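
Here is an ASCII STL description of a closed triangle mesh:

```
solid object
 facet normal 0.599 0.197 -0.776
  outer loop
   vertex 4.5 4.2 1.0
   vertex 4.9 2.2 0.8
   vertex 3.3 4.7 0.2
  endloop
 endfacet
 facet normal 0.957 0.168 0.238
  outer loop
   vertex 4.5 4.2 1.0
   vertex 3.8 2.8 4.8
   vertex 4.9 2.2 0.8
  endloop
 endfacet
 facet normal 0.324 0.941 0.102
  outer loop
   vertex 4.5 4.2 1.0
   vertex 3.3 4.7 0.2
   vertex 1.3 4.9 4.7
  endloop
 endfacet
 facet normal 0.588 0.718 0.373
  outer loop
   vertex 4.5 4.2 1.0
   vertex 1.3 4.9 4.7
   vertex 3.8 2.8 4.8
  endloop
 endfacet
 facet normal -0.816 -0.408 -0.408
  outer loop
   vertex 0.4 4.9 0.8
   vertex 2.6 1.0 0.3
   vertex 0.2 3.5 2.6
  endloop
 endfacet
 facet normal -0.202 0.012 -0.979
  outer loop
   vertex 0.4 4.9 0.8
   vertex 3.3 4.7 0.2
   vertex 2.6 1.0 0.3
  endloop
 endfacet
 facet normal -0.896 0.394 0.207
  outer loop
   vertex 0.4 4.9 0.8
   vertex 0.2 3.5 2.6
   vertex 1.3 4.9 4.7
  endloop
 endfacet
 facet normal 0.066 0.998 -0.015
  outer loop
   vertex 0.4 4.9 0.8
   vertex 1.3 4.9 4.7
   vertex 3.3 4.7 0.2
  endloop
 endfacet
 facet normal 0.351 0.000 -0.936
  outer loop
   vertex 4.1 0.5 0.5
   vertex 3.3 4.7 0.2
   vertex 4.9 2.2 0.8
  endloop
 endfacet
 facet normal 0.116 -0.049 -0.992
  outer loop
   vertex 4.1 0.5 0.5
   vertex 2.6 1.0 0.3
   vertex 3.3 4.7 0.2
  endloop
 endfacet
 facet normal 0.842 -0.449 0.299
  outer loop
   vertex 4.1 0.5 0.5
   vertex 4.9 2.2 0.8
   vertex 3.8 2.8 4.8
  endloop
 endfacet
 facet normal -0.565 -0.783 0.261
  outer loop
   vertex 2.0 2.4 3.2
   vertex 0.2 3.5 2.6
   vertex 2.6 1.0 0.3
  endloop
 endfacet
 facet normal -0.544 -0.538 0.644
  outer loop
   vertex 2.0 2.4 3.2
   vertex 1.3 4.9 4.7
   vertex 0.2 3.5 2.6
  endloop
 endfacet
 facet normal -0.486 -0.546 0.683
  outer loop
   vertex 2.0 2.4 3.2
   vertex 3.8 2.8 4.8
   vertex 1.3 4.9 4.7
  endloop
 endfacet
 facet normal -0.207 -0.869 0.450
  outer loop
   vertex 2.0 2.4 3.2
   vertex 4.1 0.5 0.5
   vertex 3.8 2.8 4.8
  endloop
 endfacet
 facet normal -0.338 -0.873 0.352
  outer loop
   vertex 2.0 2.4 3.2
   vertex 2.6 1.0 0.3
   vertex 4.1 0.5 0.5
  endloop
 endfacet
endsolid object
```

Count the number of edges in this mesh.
24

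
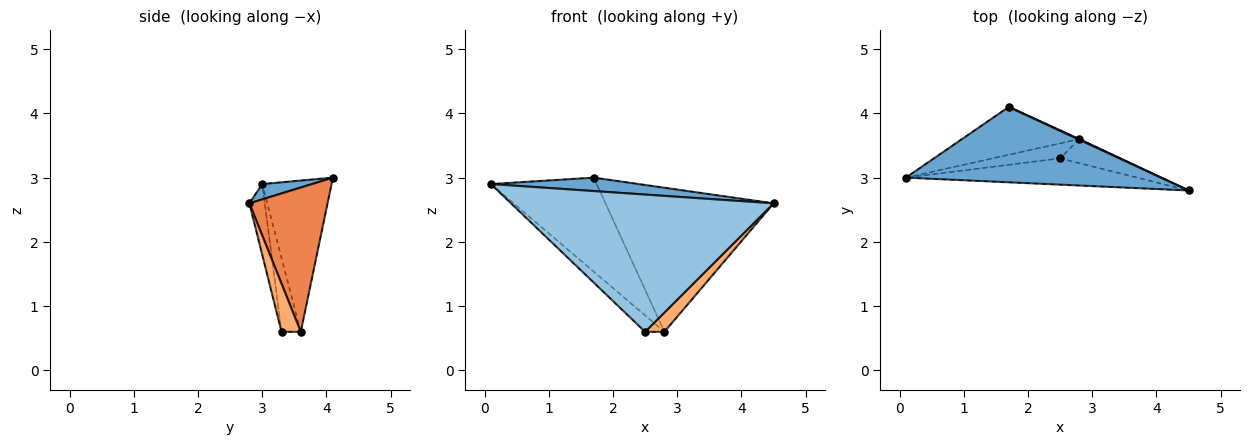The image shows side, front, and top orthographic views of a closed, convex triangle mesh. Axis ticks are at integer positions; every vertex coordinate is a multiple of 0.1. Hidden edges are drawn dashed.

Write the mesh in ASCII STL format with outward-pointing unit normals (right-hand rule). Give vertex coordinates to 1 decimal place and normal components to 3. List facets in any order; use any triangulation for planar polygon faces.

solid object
 facet normal 0.059 -0.175 0.983
  outer loop
   vertex 1.7 4.1 3.0
   vertex 0.1 3.0 2.9
   vertex 4.5 2.8 2.6
  endloop
 endfacet
 facet normal -0.057 -0.981 -0.188
  outer loop
   vertex 2.5 3.3 0.6
   vertex 4.5 2.8 2.6
   vertex 0.1 3.0 2.9
  endloop
 endfacet
 facet normal -0.505 0.769 -0.392
  outer loop
   vertex 2.8 3.6 0.6
   vertex 0.1 3.0 2.9
   vertex 1.7 4.1 3.0
  endloop
 endfacet
 facet normal -0.594 0.594 -0.542
  outer loop
   vertex 2.8 3.6 0.6
   vertex 2.5 3.3 0.6
   vertex 0.1 3.0 2.9
  endloop
 endfacet
 facet normal 0.422 0.907 0.004
  outer loop
   vertex 2.8 3.6 0.6
   vertex 1.7 4.1 3.0
   vertex 4.5 2.8 2.6
  endloop
 endfacet
 facet normal 0.530 -0.530 -0.662
  outer loop
   vertex 2.8 3.6 0.6
   vertex 4.5 2.8 2.6
   vertex 2.5 3.3 0.6
  endloop
 endfacet
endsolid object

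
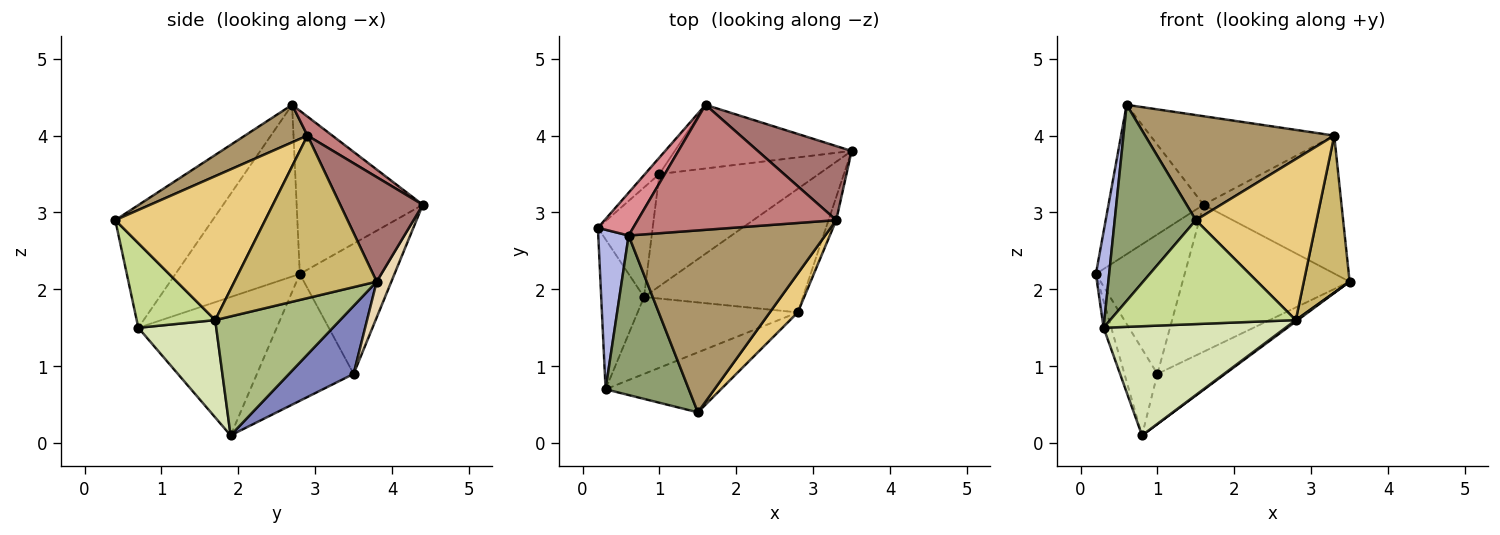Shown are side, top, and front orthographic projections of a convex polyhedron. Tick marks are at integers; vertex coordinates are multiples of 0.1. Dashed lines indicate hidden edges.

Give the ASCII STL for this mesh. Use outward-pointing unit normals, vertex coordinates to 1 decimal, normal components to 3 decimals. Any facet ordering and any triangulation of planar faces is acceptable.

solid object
 facet normal -0.876 0.299 -0.378
  outer loop
   vertex 1.0 3.5 0.9
   vertex 0.8 1.9 0.1
   vertex 0.2 2.8 2.2
  endloop
 endfacet
 facet normal 0.363 0.380 -0.851
  outer loop
   vertex 1.0 3.5 0.9
   vertex 3.5 3.8 2.1
   vertex 0.8 1.9 0.1
  endloop
 endfacet
 facet normal -0.954 0.053 -0.295
  outer loop
   vertex 0.3 0.7 1.5
   vertex 0.2 2.8 2.2
   vertex 0.8 1.9 0.1
  endloop
 endfacet
 facet normal -0.979 -0.104 0.173
  outer loop
   vertex 0.3 0.7 1.5
   vertex 0.6 2.7 4.4
   vertex 0.2 2.8 2.2
  endloop
 endfacet
 facet normal -0.681 -0.568 0.462
  outer loop
   vertex 0.3 0.7 1.5
   vertex 1.5 0.4 2.9
   vertex 0.6 2.7 4.4
  endloop
 endfacet
 facet normal 0.599 -0.009 -0.800
  outer loop
   vertex 2.8 1.7 1.6
   vertex 0.8 1.9 0.1
   vertex 3.5 3.8 2.1
  endloop
 endfacet
 facet normal 0.344 -0.813 -0.469
  outer loop
   vertex 2.8 1.7 1.6
   vertex 1.5 0.4 2.9
   vertex 0.3 0.7 1.5
  endloop
 endfacet
 facet normal 0.330 -0.772 -0.543
  outer loop
   vertex 2.8 1.7 1.6
   vertex 0.3 0.7 1.5
   vertex 0.8 1.9 0.1
  endloop
 endfacet
 facet normal 0.163 -0.493 0.854
  outer loop
   vertex 3.3 2.9 4.0
   vertex 0.6 2.7 4.4
   vertex 1.5 0.4 2.9
  endloop
 endfacet
 facet normal 0.951 -0.306 -0.045
  outer loop
   vertex 3.3 2.9 4.0
   vertex 2.8 1.7 1.6
   vertex 3.5 3.8 2.1
  endloop
 endfacet
 facet normal 0.770 -0.620 0.150
  outer loop
   vertex 3.3 2.9 4.0
   vertex 1.5 0.4 2.9
   vertex 2.8 1.7 1.6
  endloop
 endfacet
 facet normal 0.080 0.915 -0.396
  outer loop
   vertex 1.6 4.4 3.1
   vertex 3.5 3.8 2.1
   vertex 1.0 3.5 0.9
  endloop
 endfacet
 facet normal 0.466 0.779 0.418
  outer loop
   vertex 1.6 4.4 3.1
   vertex 3.3 2.9 4.0
   vertex 3.5 3.8 2.1
  endloop
 endfacet
 facet normal 0.078 0.576 0.814
  outer loop
   vertex 1.6 4.4 3.1
   vertex 0.6 2.7 4.4
   vertex 3.3 2.9 4.0
  endloop
 endfacet
 facet normal -0.787 0.593 0.170
  outer loop
   vertex 1.6 4.4 3.1
   vertex 0.2 2.8 2.2
   vertex 0.6 2.7 4.4
  endloop
 endfacet
 facet normal -0.727 0.682 -0.081
  outer loop
   vertex 1.6 4.4 3.1
   vertex 1.0 3.5 0.9
   vertex 0.2 2.8 2.2
  endloop
 endfacet
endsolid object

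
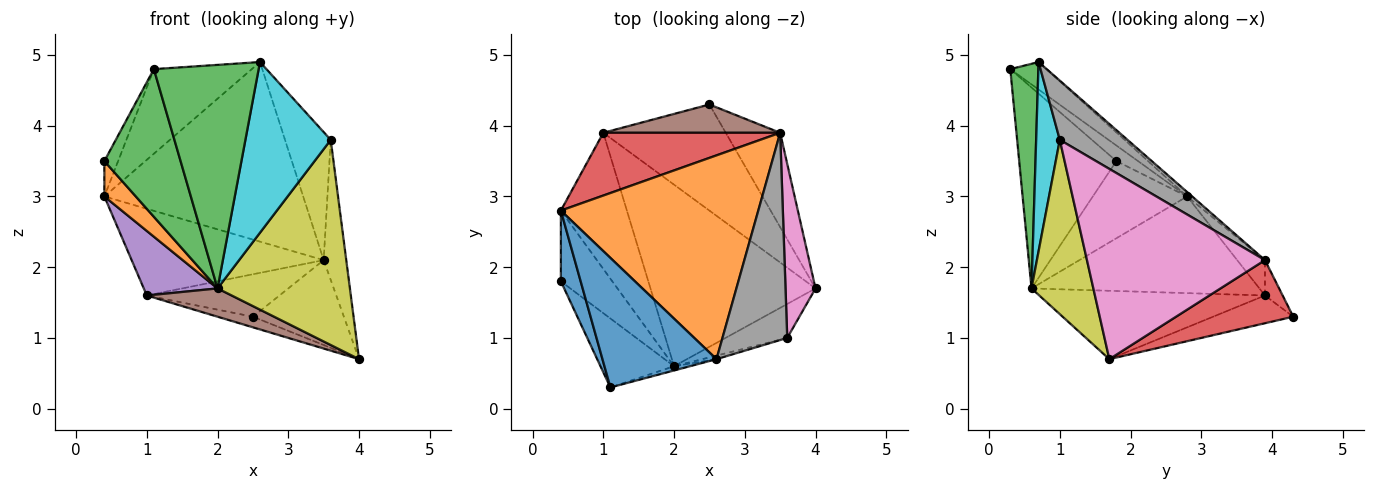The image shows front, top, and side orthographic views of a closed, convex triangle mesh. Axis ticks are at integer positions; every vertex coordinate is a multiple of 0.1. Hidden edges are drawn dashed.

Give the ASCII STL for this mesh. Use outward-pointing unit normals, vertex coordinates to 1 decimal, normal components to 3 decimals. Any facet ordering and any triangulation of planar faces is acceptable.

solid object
 facet normal -0.198 0.536 0.821
  outer loop
   vertex 2.6 0.7 4.9
   vertex 0.4 2.8 3.0
   vertex 1.1 0.3 4.8
  endloop
 endfacet
 facet normal -0.017 0.661 0.750
  outer loop
   vertex 3.5 3.9 2.1
   vertex 0.4 2.8 3.0
   vertex 2.6 0.7 4.9
  endloop
 endfacet
 facet normal 0.259 -0.966 -0.018
  outer loop
   vertex 2.0 0.6 1.7
   vertex 2.6 0.7 4.9
   vertex 1.1 0.3 4.8
  endloop
 endfacet
 facet normal -0.116 0.805 0.582
  outer loop
   vertex 1.0 3.9 1.6
   vertex 0.4 2.8 3.0
   vertex 3.5 3.9 2.1
  endloop
 endfacet
 facet normal -0.798 -0.258 -0.545
  outer loop
   vertex 1.0 3.9 1.6
   vertex 2.0 0.6 1.7
   vertex 0.4 2.8 3.0
  endloop
 endfacet
 facet normal -0.379 -0.143 -0.914
  outer loop
   vertex 1.0 3.9 1.6
   vertex 4.0 1.7 0.7
   vertex 2.0 0.6 1.7
  endloop
 endfacet
 facet normal 0.980 0.124 0.155
  outer loop
   vertex 3.6 1.0 3.8
   vertex 4.0 1.7 0.7
   vertex 3.5 3.9 2.1
  endloop
 endfacet
 facet normal 0.614 0.415 0.671
  outer loop
   vertex 3.6 1.0 3.8
   vertex 3.5 3.9 2.1
   vertex 2.6 0.7 4.9
  endloop
 endfacet
 facet normal 0.419 -0.896 -0.148
  outer loop
   vertex 3.6 1.0 3.8
   vertex 2.0 0.6 1.7
   vertex 4.0 1.7 0.7
  endloop
 endfacet
 facet normal 0.267 -0.963 -0.020
  outer loop
   vertex 3.6 1.0 3.8
   vertex 2.6 0.7 4.9
   vertex 2.0 0.6 1.7
  endloop
 endfacet
 facet normal -0.575 0.366 0.732
  outer loop
   vertex 0.4 1.8 3.5
   vertex 1.1 0.3 4.8
   vertex 0.4 2.8 3.0
  endloop
 endfacet
 facet normal -0.802 -0.267 -0.535
  outer loop
   vertex 0.4 1.8 3.5
   vertex 0.4 2.8 3.0
   vertex 2.0 0.6 1.7
  endloop
 endfacet
 facet normal -0.756 -0.593 -0.277
  outer loop
   vertex 0.4 1.8 3.5
   vertex 2.0 0.6 1.7
   vertex 1.1 0.3 4.8
  endloop
 endfacet
 facet normal 0.653 0.507 -0.563
  outer loop
   vertex 2.5 4.3 1.3
   vertex 3.5 3.9 2.1
   vertex 4.0 1.7 0.7
  endloop
 endfacet
 facet normal -0.220 0.097 -0.971
  outer loop
   vertex 2.5 4.3 1.3
   vertex 4.0 1.7 0.7
   vertex 1.0 3.9 1.6
  endloop
 endfacet
 facet normal -0.110 0.827 0.551
  outer loop
   vertex 2.5 4.3 1.3
   vertex 1.0 3.9 1.6
   vertex 3.5 3.9 2.1
  endloop
 endfacet
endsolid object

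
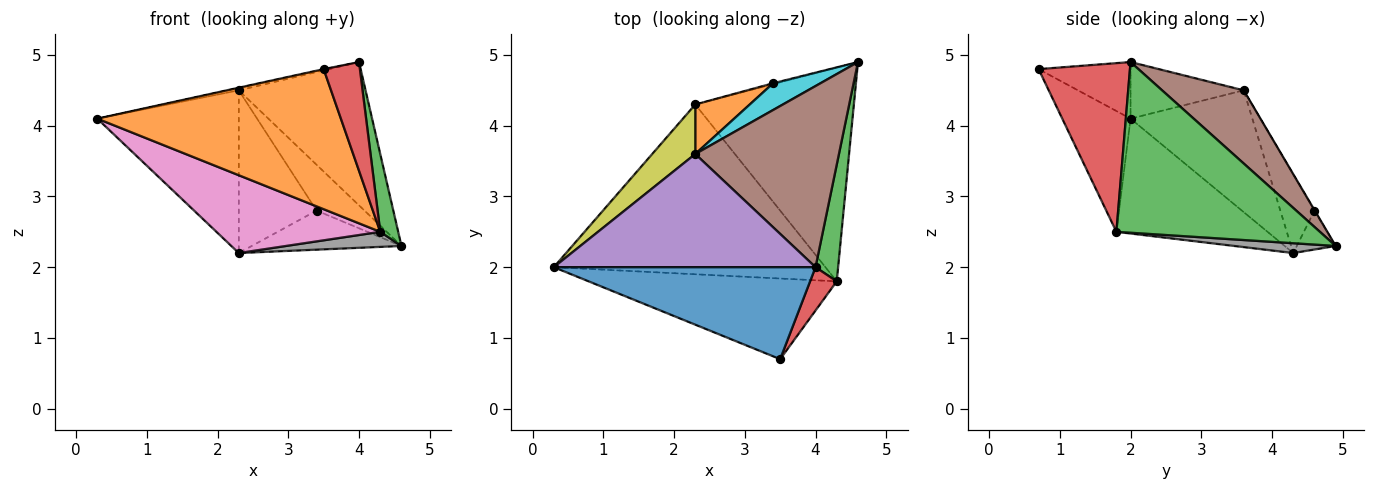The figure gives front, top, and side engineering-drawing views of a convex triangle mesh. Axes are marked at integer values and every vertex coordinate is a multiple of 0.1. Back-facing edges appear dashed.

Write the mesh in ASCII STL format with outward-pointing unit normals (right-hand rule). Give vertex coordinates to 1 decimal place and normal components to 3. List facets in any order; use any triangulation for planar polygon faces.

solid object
 facet normal -0.211 0.006 0.977
  outer loop
   vertex 4.0 2.0 4.9
   vertex 0.3 2.0 4.1
   vertex 3.5 0.7 4.8
  endloop
 endfacet
 facet normal -0.236 -0.842 -0.485
  outer loop
   vertex 4.3 1.8 2.5
   vertex 3.5 0.7 4.8
   vertex 0.3 2.0 4.1
  endloop
 endfacet
 facet normal 0.988 -0.087 0.131
  outer loop
   vertex 4.3 1.8 2.5
   vertex 4.6 4.9 2.3
   vertex 4.0 2.0 4.9
  endloop
 endfacet
 facet normal 0.920 -0.365 0.145
  outer loop
   vertex 4.3 1.8 2.5
   vertex 4.0 2.0 4.9
   vertex 3.5 0.7 4.8
  endloop
 endfacet
 facet normal -0.211 0.020 0.977
  outer loop
   vertex 2.3 3.6 4.5
   vertex 0.3 2.0 4.1
   vertex 4.0 2.0 4.9
  endloop
 endfacet
 facet normal 0.371 0.576 0.728
  outer loop
   vertex 2.3 3.6 4.5
   vertex 4.0 2.0 4.9
   vertex 4.6 4.9 2.3
  endloop
 endfacet
 facet normal -0.359 -0.389 -0.849
  outer loop
   vertex 2.3 4.3 2.2
   vertex 4.3 1.8 2.5
   vertex 0.3 2.0 4.1
  endloop
 endfacet
 facet normal 0.062 -0.070 -0.996
  outer loop
   vertex 2.3 4.3 2.2
   vertex 4.6 4.9 2.3
   vertex 4.3 1.8 2.5
  endloop
 endfacet
 facet normal -0.636 0.738 0.225
  outer loop
   vertex 2.3 4.3 2.2
   vertex 0.3 2.0 4.1
   vertex 2.3 3.6 4.5
  endloop
 endfacet
 facet normal -0.006 0.864 0.504
  outer loop
   vertex 3.4 4.6 2.8
   vertex 2.3 3.6 4.5
   vertex 4.6 4.9 2.3
  endloop
 endfacet
 facet normal -0.251 0.968 -0.023
  outer loop
   vertex 3.4 4.6 2.8
   vertex 4.6 4.9 2.3
   vertex 2.3 4.3 2.2
  endloop
 endfacet
 facet normal -0.387 0.882 0.268
  outer loop
   vertex 3.4 4.6 2.8
   vertex 2.3 4.3 2.2
   vertex 2.3 3.6 4.5
  endloop
 endfacet
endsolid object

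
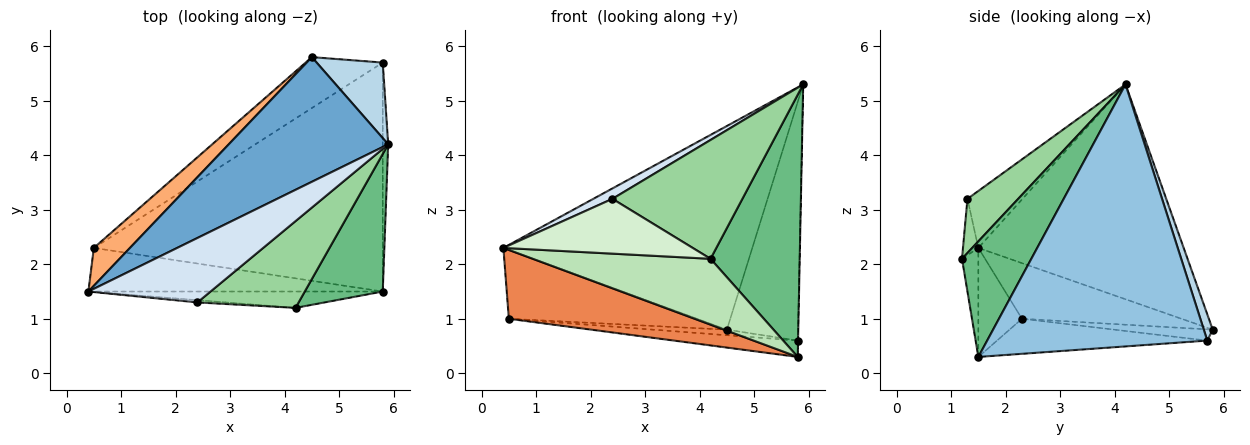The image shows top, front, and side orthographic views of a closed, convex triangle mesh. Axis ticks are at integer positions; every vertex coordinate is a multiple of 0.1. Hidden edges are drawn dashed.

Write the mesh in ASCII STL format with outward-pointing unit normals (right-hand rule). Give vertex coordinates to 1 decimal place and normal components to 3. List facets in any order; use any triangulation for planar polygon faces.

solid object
 facet normal -0.575 0.698 0.427
  outer loop
   vertex 4.5 5.8 0.8
   vertex 0.4 1.5 2.3
   vertex 5.9 4.2 5.3
  endloop
 endfacet
 facet normal 1.000 0.001 -0.021
  outer loop
   vertex 5.8 5.7 0.6
   vertex 5.9 4.2 5.3
   vertex 5.8 1.5 0.3
  endloop
 endfacet
 facet normal 0.119 0.947 0.300
  outer loop
   vertex 5.8 5.7 0.6
   vertex 4.5 5.8 0.8
   vertex 5.9 4.2 5.3
  endloop
 endfacet
 facet normal -0.418 -0.145 0.897
  outer loop
   vertex 2.4 1.3 3.2
   vertex 5.9 4.2 5.3
   vertex 0.4 1.5 2.3
  endloop
 endfacet
 facet normal -0.194 -0.829 -0.525
  outer loop
   vertex 0.5 2.3 1.0
   vertex 5.8 1.5 0.3
   vertex 0.4 1.5 2.3
  endloop
 endfacet
 facet normal -0.596 0.703 0.387
  outer loop
   vertex 0.5 2.3 1.0
   vertex 0.4 1.5 2.3
   vertex 4.5 5.8 0.8
  endloop
 endfacet
 facet normal -0.120 0.071 -0.990
  outer loop
   vertex 0.5 2.3 1.0
   vertex 5.8 5.7 0.6
   vertex 5.8 1.5 0.3
  endloop
 endfacet
 facet normal -0.143 0.107 -0.984
  outer loop
   vertex 0.5 2.3 1.0
   vertex 4.5 5.8 0.8
   vertex 5.8 5.7 0.6
  endloop
 endfacet
 facet normal 0.567 -0.729 0.383
  outer loop
   vertex 4.2 1.2 2.1
   vertex 5.8 1.5 0.3
   vertex 5.9 4.2 5.3
  endloop
 endfacet
 facet normal 0.301 -0.770 0.562
  outer loop
   vertex 4.2 1.2 2.1
   vertex 5.9 4.2 5.3
   vertex 2.4 1.3 3.2
  endloop
 endfacet
 facet normal -0.089 -0.967 -0.240
  outer loop
   vertex 4.2 1.2 2.1
   vertex 0.4 1.5 2.3
   vertex 5.8 1.5 0.3
  endloop
 endfacet
 facet normal -0.081 -0.996 -0.042
  outer loop
   vertex 4.2 1.2 2.1
   vertex 2.4 1.3 3.2
   vertex 0.4 1.5 2.3
  endloop
 endfacet
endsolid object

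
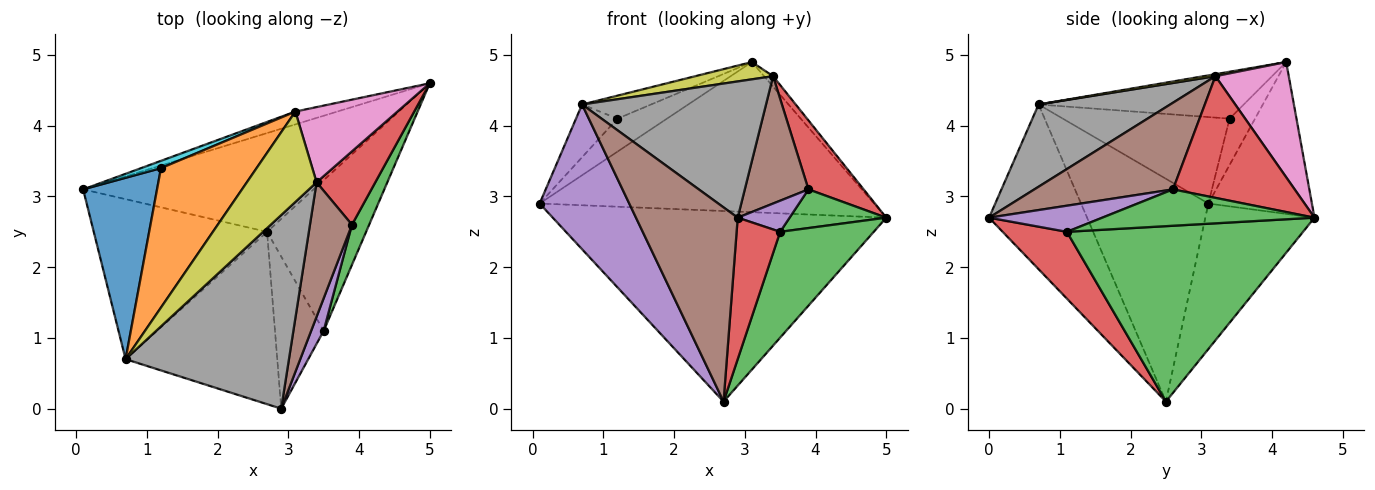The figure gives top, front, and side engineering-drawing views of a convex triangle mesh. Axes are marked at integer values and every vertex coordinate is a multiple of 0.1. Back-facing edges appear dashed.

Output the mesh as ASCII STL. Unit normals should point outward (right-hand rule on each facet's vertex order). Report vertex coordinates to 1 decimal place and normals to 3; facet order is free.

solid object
 facet normal -0.279 0.853 -0.442
  outer loop
   vertex 2.7 2.5 0.1
   vertex 0.1 3.1 2.9
   vertex 5.0 4.6 2.7
  endloop
 endfacet
 facet normal -0.295 0.952 -0.081
  outer loop
   vertex 3.1 4.2 4.9
   vertex 5.0 4.6 2.7
   vertex 0.1 3.1 2.9
  endloop
 endfacet
 facet normal 0.823 -0.326 -0.465
  outer loop
   vertex 3.5 1.1 2.5
   vertex 2.7 2.5 0.1
   vertex 5.0 4.6 2.7
  endloop
 endfacet
 facet normal 0.709 -0.480 -0.517
  outer loop
   vertex 3.5 1.1 2.5
   vertex 2.9 0.0 2.7
   vertex 2.7 2.5 0.1
  endloop
 endfacet
 facet normal -0.690 -0.486 -0.537
  outer loop
   vertex 0.7 0.7 4.3
   vertex 0.1 3.1 2.9
   vertex 2.7 2.5 0.1
  endloop
 endfacet
 facet normal -0.585 -0.607 -0.538
  outer loop
   vertex 0.7 0.7 4.3
   vertex 2.7 2.5 0.1
   vertex 2.9 0.0 2.7
  endloop
 endfacet
 facet normal 0.745 0.092 0.660
  outer loop
   vertex 3.4 3.2 4.7
   vertex 5.0 4.6 2.7
   vertex 3.1 4.2 4.9
  endloop
 endfacet
 facet normal 0.381 -0.532 0.756
  outer loop
   vertex 3.4 3.2 4.7
   vertex 0.7 0.7 4.3
   vertex 2.9 0.0 2.7
  endloop
 endfacet
 facet normal 0.028 -0.188 0.982
  outer loop
   vertex 3.4 3.2 4.7
   vertex 3.1 4.2 4.9
   vertex 0.7 0.7 4.3
  endloop
 endfacet
 facet normal -0.449 0.873 0.193
  outer loop
   vertex 1.2 3.4 4.1
   vertex 3.1 4.2 4.9
   vertex 0.1 3.1 2.9
  endloop
 endfacet
 facet normal -0.747 0.186 0.638
  outer loop
   vertex 1.2 3.4 4.1
   vertex 0.1 3.1 2.9
   vertex 0.7 0.7 4.3
  endloop
 endfacet
 facet normal -0.436 0.146 0.888
  outer loop
   vertex 1.2 3.4 4.1
   vertex 0.7 0.7 4.3
   vertex 3.1 4.2 4.9
  endloop
 endfacet
 facet normal 0.836 -0.381 0.395
  outer loop
   vertex 3.9 2.6 3.1
   vertex 3.5 1.1 2.5
   vertex 5.0 4.6 2.7
  endloop
 endfacet
 facet normal 0.834 -0.378 0.402
  outer loop
   vertex 3.9 2.6 3.1
   vertex 5.0 4.6 2.7
   vertex 3.4 3.2 4.7
  endloop
 endfacet
 facet normal 0.833 -0.382 0.399
  outer loop
   vertex 3.9 2.6 3.1
   vertex 2.9 0.0 2.7
   vertex 3.5 1.1 2.5
  endloop
 endfacet
 facet normal 0.832 -0.382 0.403
  outer loop
   vertex 3.9 2.6 3.1
   vertex 3.4 3.2 4.7
   vertex 2.9 0.0 2.7
  endloop
 endfacet
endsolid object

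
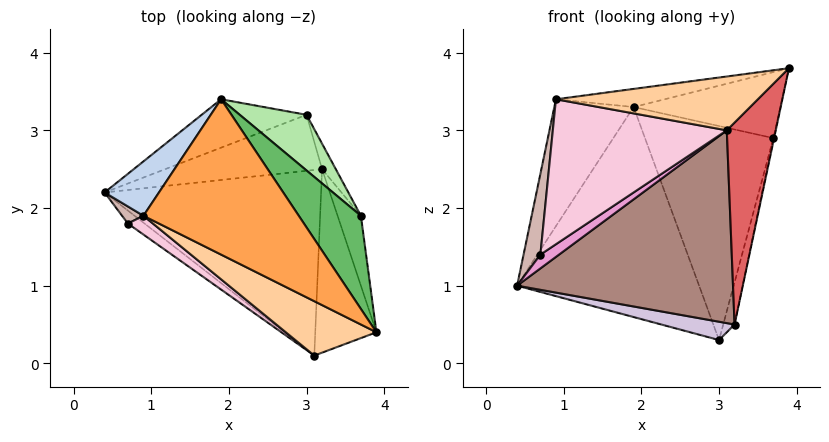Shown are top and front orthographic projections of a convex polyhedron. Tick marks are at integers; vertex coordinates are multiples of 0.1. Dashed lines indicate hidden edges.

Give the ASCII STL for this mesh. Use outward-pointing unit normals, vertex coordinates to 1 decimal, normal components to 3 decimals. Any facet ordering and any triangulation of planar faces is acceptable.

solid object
 facet normal -0.399 0.893 -0.206
  outer loop
   vertex 1.9 3.4 3.3
   vertex 3.0 3.2 0.3
   vertex 0.4 2.2 1.0
  endloop
 endfacet
 facet normal -0.801 0.550 0.236
  outer loop
   vertex 0.9 1.9 3.4
   vertex 1.9 3.4 3.3
   vertex 0.4 2.2 1.0
  endloop
 endfacet
 facet normal -0.074 0.116 0.991
  outer loop
   vertex 0.9 1.9 3.4
   vertex 3.9 0.4 3.8
   vertex 1.9 3.4 3.3
  endloop
 endfacet
 facet normal -0.408 -0.643 0.649
  outer loop
   vertex 3.1 0.1 3.0
   vertex 3.9 0.4 3.8
   vertex 0.9 1.9 3.4
  endloop
 endfacet
 facet normal 0.553 0.482 0.680
  outer loop
   vertex 3.7 1.9 2.9
   vertex 1.9 3.4 3.3
   vertex 3.9 0.4 3.8
  endloop
 endfacet
 facet normal 0.653 0.733 0.191
  outer loop
   vertex 3.7 1.9 2.9
   vertex 3.0 3.2 0.3
   vertex 1.9 3.4 3.3
  endloop
 endfacet
 facet normal 0.689 -0.537 -0.488
  outer loop
   vertex 3.2 2.5 0.5
   vertex 3.9 0.4 3.8
   vertex 3.1 0.1 3.0
  endloop
 endfacet
 facet normal 0.979 0.010 -0.202
  outer loop
   vertex 3.2 2.5 0.5
   vertex 3.7 1.9 2.9
   vertex 3.9 0.4 3.8
  endloop
 endfacet
 facet normal 0.962 0.234 -0.142
  outer loop
   vertex 3.2 2.5 0.5
   vertex 3.0 3.2 0.3
   vertex 3.7 1.9 2.9
  endloop
 endfacet
 facet normal -0.135 -0.308 -0.942
  outer loop
   vertex 3.2 2.5 0.5
   vertex 0.4 2.2 1.0
   vertex 3.0 3.2 0.3
  endloop
 endfacet
 facet normal -0.047 -0.720 -0.693
  outer loop
   vertex 3.2 2.5 0.5
   vertex 3.1 0.1 3.0
   vertex 0.4 2.2 1.0
  endloop
 endfacet
 facet normal -0.845 -0.523 0.111
  outer loop
   vertex 0.7 1.8 1.4
   vertex 0.9 1.9 3.4
   vertex 0.4 2.2 1.0
  endloop
 endfacet
 facet normal -0.061 -0.728 -0.683
  outer loop
   vertex 0.7 1.8 1.4
   vertex 0.4 2.2 1.0
   vertex 3.1 0.1 3.0
  endloop
 endfacet
 facet normal -0.619 -0.779 0.101
  outer loop
   vertex 0.7 1.8 1.4
   vertex 3.1 0.1 3.0
   vertex 0.9 1.9 3.4
  endloop
 endfacet
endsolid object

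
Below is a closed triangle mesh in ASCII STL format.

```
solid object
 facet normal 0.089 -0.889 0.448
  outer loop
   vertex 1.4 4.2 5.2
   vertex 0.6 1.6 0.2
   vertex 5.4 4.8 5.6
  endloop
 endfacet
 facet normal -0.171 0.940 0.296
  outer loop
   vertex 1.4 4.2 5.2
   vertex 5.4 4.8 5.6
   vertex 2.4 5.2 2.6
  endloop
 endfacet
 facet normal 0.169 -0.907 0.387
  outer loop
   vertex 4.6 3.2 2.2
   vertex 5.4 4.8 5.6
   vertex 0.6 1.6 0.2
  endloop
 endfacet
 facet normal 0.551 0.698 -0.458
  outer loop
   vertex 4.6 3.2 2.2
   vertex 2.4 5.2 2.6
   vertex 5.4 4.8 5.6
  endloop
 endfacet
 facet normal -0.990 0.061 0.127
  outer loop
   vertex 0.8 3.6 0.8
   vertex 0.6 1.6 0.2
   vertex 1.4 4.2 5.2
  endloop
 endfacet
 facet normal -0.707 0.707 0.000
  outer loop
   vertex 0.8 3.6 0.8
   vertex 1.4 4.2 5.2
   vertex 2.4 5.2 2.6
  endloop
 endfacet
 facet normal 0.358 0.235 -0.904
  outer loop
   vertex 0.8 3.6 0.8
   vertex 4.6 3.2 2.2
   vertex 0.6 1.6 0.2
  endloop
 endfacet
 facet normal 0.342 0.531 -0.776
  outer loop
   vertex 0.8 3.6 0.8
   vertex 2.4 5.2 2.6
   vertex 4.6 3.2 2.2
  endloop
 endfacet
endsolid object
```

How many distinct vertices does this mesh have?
6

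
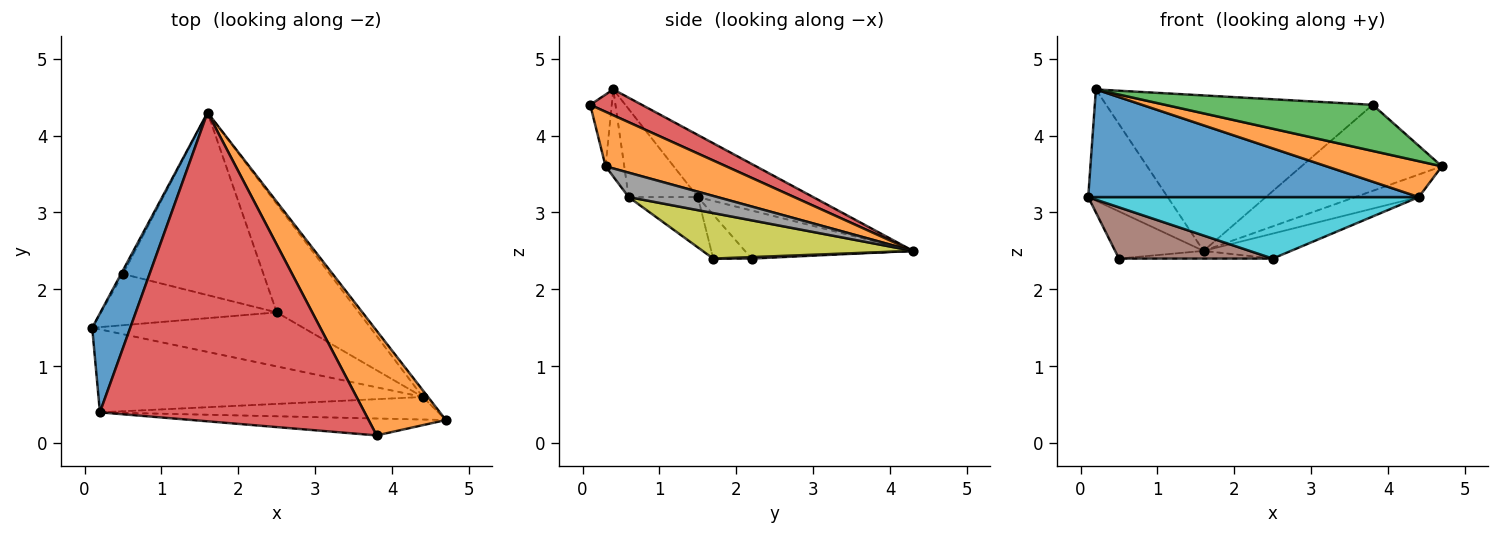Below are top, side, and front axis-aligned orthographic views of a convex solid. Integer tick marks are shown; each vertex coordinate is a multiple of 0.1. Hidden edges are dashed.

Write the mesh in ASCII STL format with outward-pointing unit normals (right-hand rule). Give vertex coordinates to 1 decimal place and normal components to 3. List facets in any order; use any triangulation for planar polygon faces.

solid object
 facet normal -0.735 0.506 0.450
  outer loop
   vertex 0.2 0.4 4.6
   vertex 1.6 4.3 2.5
   vertex 0.1 1.5 3.2
  endloop
 endfacet
 facet normal 0.479 0.558 0.678
  outer loop
   vertex 3.8 0.1 4.4
   vertex 4.7 0.3 3.6
   vertex 1.6 4.3 2.5
  endloop
 endfacet
 facet normal -0.097 -0.934 -0.343
  outer loop
   vertex 3.8 0.1 4.4
   vertex 0.2 0.4 4.6
   vertex 4.7 0.3 3.6
  endloop
 endfacet
 facet normal 0.087 0.448 0.890
  outer loop
   vertex 3.8 0.1 4.4
   vertex 1.6 4.3 2.5
   vertex 0.2 0.4 4.6
  endloop
 endfacet
 facet normal -0.885 0.465 -0.035
  outer loop
   vertex 0.5 2.2 2.4
   vertex 0.1 1.5 3.2
   vertex 1.6 4.3 2.5
  endloop
 endfacet
 facet normal -0.174 -0.696 -0.696
  outer loop
   vertex 0.5 2.2 2.4
   vertex 2.5 1.7 2.4
   vertex 0.1 1.5 3.2
  endloop
 endfacet
 facet normal 0.011 0.042 -0.999
  outer loop
   vertex 0.5 2.2 2.4
   vertex 1.6 4.3 2.5
   vertex 2.5 1.7 2.4
  endloop
 endfacet
 facet normal 0.801 0.574 -0.170
  outer loop
   vertex 4.4 0.6 3.2
   vertex 1.6 4.3 2.5
   vertex 4.7 0.3 3.6
  endloop
 endfacet
 facet normal 0.475 0.198 -0.857
  outer loop
   vertex 4.4 0.6 3.2
   vertex 2.5 1.7 2.4
   vertex 1.6 4.3 2.5
  endloop
 endfacet
 facet normal -0.155 -0.742 -0.652
  outer loop
   vertex 4.4 0.6 3.2
   vertex 0.1 1.5 3.2
   vertex 2.5 1.7 2.4
  endloop
 endfacet
 facet normal -0.164 -0.781 -0.602
  outer loop
   vertex 4.4 0.6 3.2
   vertex 0.2 0.4 4.6
   vertex 0.1 1.5 3.2
  endloop
 endfacet
 facet normal -0.136 -0.839 -0.527
  outer loop
   vertex 4.4 0.6 3.2
   vertex 4.7 0.3 3.6
   vertex 0.2 0.4 4.6
  endloop
 endfacet
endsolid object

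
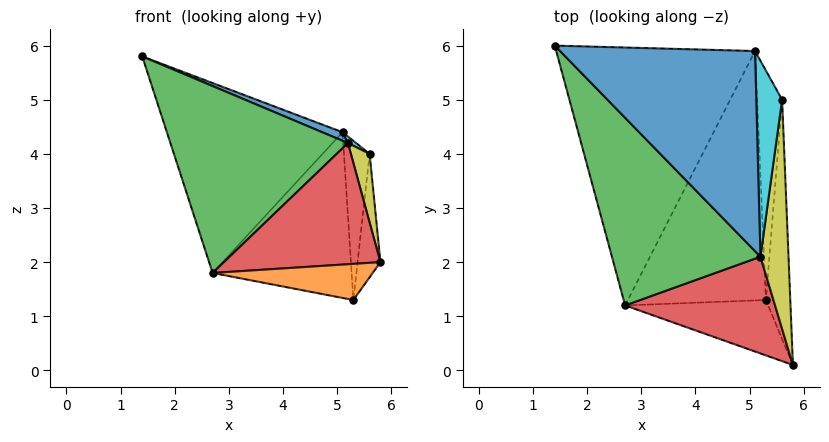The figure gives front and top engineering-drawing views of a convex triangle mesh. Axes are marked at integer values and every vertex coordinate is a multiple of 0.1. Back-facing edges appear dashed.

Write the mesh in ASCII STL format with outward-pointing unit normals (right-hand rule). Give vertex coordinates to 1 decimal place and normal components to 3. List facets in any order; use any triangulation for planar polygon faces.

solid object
 facet normal 0.353 -0.040 0.935
  outer loop
   vertex 5.1 5.9 4.4
   vertex 1.4 6.0 5.8
   vertex 5.2 2.1 4.2
  endloop
 endfacet
 facet normal -0.139 -0.541 -0.829
  outer loop
   vertex 2.7 1.2 1.8
   vertex 5.3 1.3 1.3
   vertex 5.8 0.1 2.0
  endloop
 endfacet
 facet normal -0.392 -0.649 0.652
  outer loop
   vertex 2.7 1.2 1.8
   vertex 5.2 2.1 4.2
   vertex 1.4 6.0 5.8
  endloop
 endfacet
 facet normal -0.303 -0.745 0.595
  outer loop
   vertex 2.7 1.2 1.8
   vertex 5.8 0.1 2.0
   vertex 5.2 2.1 4.2
  endloop
 endfacet
 facet normal -0.277 0.570 -0.774
  outer loop
   vertex 2.7 1.2 1.8
   vertex 1.4 6.0 5.8
   vertex 5.1 5.9 4.4
  endloop
 endfacet
 facet normal -0.179 0.545 -0.820
  outer loop
   vertex 2.7 1.2 1.8
   vertex 5.1 5.9 4.4
   vertex 5.3 1.3 1.3
  endloop
 endfacet
 facet normal 0.920 0.180 -0.349
  outer loop
   vertex 5.6 5.0 4.0
   vertex 5.8 0.1 2.0
   vertex 5.3 1.3 1.3
  endloop
 endfacet
 facet normal 0.346 0.535 -0.771
  outer loop
   vertex 5.6 5.0 4.0
   vertex 5.3 1.3 1.3
   vertex 5.1 5.9 4.4
  endloop
 endfacet
 facet normal 0.931 -0.104 0.349
  outer loop
   vertex 5.6 5.0 4.0
   vertex 5.2 2.1 4.2
   vertex 5.8 0.1 2.0
  endloop
 endfacet
 facet normal 0.595 -0.027 0.803
  outer loop
   vertex 5.6 5.0 4.0
   vertex 5.1 5.9 4.4
   vertex 5.2 2.1 4.2
  endloop
 endfacet
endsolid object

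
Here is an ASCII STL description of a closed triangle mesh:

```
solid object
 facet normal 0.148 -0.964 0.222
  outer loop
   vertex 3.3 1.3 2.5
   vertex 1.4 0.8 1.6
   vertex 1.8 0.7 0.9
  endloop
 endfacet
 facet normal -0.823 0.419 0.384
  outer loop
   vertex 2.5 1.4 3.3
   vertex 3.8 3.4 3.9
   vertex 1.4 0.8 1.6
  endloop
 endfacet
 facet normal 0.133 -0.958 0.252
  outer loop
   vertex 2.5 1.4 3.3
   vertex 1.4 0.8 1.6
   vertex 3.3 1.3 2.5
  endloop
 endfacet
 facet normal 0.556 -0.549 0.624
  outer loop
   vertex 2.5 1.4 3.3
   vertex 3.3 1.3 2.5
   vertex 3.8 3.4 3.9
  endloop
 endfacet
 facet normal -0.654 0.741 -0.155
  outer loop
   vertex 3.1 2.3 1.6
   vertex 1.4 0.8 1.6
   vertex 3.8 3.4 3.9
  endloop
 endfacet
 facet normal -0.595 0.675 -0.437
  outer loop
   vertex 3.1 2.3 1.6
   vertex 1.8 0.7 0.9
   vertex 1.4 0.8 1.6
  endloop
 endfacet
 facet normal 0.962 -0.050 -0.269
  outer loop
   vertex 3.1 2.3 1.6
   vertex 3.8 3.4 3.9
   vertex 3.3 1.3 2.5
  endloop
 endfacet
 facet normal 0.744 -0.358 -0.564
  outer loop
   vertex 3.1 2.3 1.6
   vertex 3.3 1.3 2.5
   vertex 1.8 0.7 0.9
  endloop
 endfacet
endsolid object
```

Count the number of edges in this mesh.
12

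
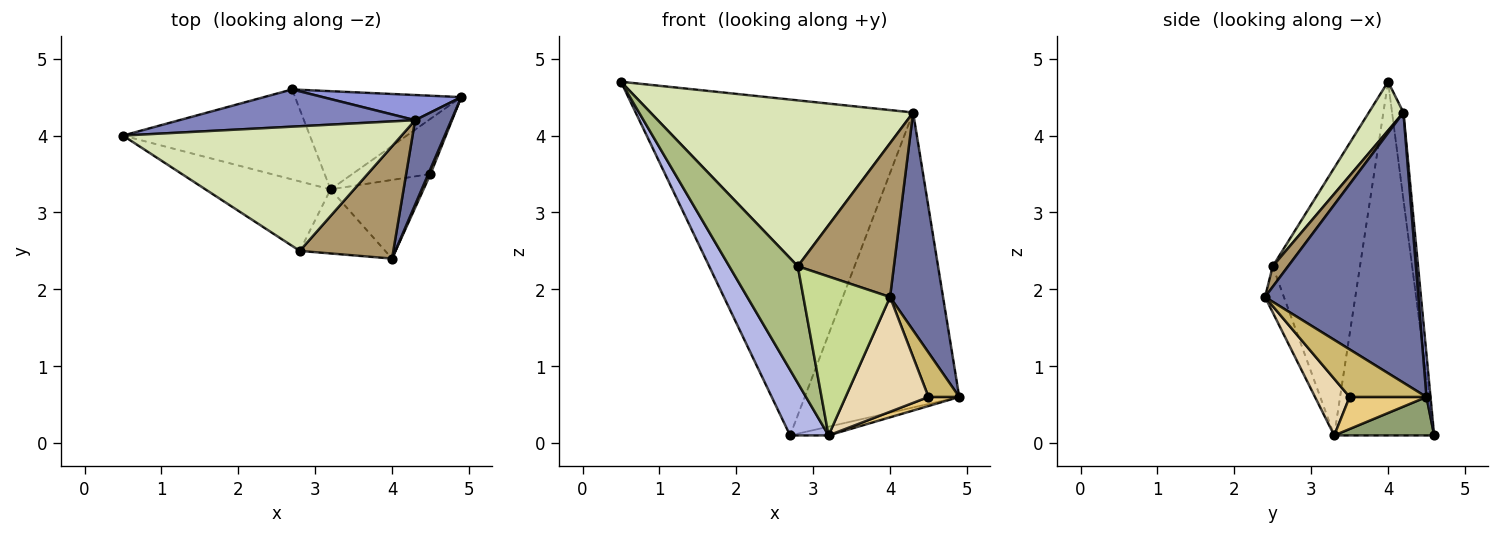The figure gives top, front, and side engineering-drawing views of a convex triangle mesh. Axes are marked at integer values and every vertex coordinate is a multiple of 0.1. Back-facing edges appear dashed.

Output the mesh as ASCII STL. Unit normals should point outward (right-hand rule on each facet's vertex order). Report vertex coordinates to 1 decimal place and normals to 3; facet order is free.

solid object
 facet normal 0.938 -0.324 0.126
  outer loop
   vertex 4.3 4.2 4.3
   vertex 4.0 2.4 1.9
   vertex 4.9 4.5 0.6
  endloop
 endfacet
 facet normal -0.041 0.993 0.110
  outer loop
   vertex 4.3 4.2 4.3
   vertex 2.7 4.6 0.1
   vertex 0.5 4.0 4.7
  endloop
 endfacet
 facet normal 0.026 0.996 0.085
  outer loop
   vertex 4.3 4.2 4.3
   vertex 4.9 4.5 0.6
   vertex 2.7 4.6 0.1
  endloop
 endfacet
 facet normal -0.837 -0.322 -0.442
  outer loop
   vertex 3.2 3.3 0.1
   vertex 0.5 4.0 4.7
   vertex 2.7 4.6 0.1
  endloop
 endfacet
 facet normal 0.225 0.086 -0.971
  outer loop
   vertex 3.2 3.3 0.1
   vertex 2.7 4.6 0.1
   vertex 4.9 4.5 0.6
  endloop
 endfacet
 facet normal -0.738 -0.580 -0.345
  outer loop
   vertex 2.8 2.5 2.3
   vertex 0.5 4.0 4.7
   vertex 3.2 3.3 0.1
  endloop
 endfacet
 facet normal -0.198 -0.909 -0.367
  outer loop
   vertex 2.8 2.5 2.3
   vertex 3.2 3.3 0.1
   vertex 4.0 2.4 1.9
  endloop
 endfacet
 facet normal 0.105 -0.795 0.597
  outer loop
   vertex 2.8 2.5 2.3
   vertex 4.3 4.2 4.3
   vertex 0.5 4.0 4.7
  endloop
 endfacet
 facet normal 0.128 -0.801 0.585
  outer loop
   vertex 2.8 2.5 2.3
   vertex 4.0 2.4 1.9
   vertex 4.3 4.2 4.3
  endloop
 endfacet
 facet normal 0.928 -0.371 0.043
  outer loop
   vertex 4.5 3.5 0.6
   vertex 4.9 4.5 0.6
   vertex 4.0 2.4 1.9
  endloop
 endfacet
 facet normal 0.375 -0.150 -0.915
  outer loop
   vertex 4.5 3.5 0.6
   vertex 3.2 3.3 0.1
   vertex 4.9 4.5 0.6
  endloop
 endfacet
 facet normal 0.326 -0.780 -0.535
  outer loop
   vertex 4.5 3.5 0.6
   vertex 4.0 2.4 1.9
   vertex 3.2 3.3 0.1
  endloop
 endfacet
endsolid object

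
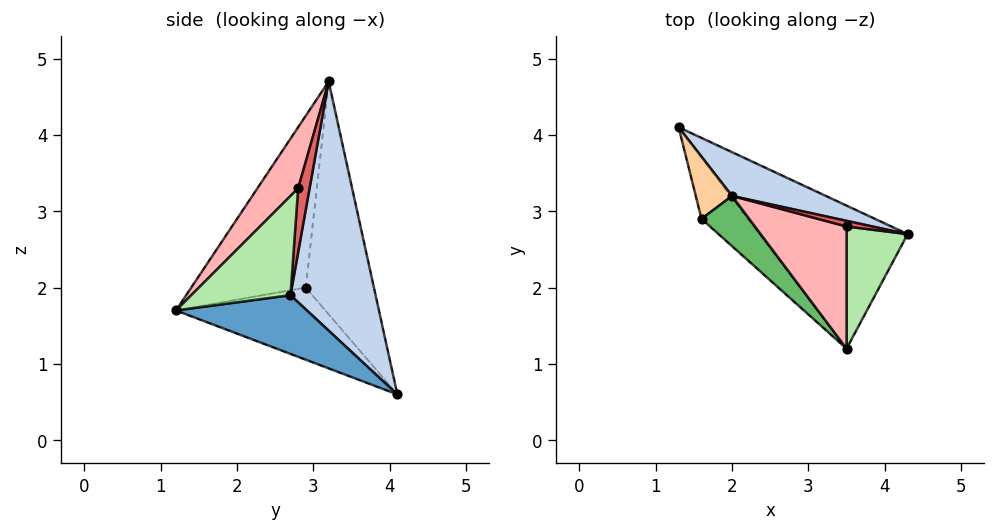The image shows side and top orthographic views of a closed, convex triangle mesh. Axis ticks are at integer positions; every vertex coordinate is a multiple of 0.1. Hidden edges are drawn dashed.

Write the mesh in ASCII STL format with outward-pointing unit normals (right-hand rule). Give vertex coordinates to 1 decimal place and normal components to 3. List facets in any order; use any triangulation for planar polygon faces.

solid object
 facet normal 0.368 -0.073 -0.927
  outer loop
   vertex 3.5 1.2 1.7
   vertex 1.3 4.1 0.6
   vertex 4.3 2.7 1.9
  endloop
 endfacet
 facet normal 0.369 0.919 0.139
  outer loop
   vertex 2.0 3.2 4.7
   vertex 4.3 2.7 1.9
   vertex 1.3 4.1 0.6
  endloop
 endfacet
 facet normal -0.642 -0.645 -0.415
  outer loop
   vertex 1.6 2.9 2.0
   vertex 1.3 4.1 0.6
   vertex 3.5 1.2 1.7
  endloop
 endfacet
 facet normal -0.986 -0.067 0.154
  outer loop
   vertex 1.6 2.9 2.0
   vertex 2.0 3.2 4.7
   vertex 1.3 4.1 0.6
  endloop
 endfacet
 facet normal -0.640 -0.747 0.178
  outer loop
   vertex 1.6 2.9 2.0
   vertex 3.5 1.2 1.7
   vertex 2.0 3.2 4.7
  endloop
 endfacet
 facet normal 0.754 -0.464 0.464
  outer loop
   vertex 3.5 2.8 3.3
   vertex 3.5 1.2 1.7
   vertex 4.3 2.7 1.9
  endloop
 endfacet
 facet normal 0.389 0.908 0.157
  outer loop
   vertex 3.5 2.8 3.3
   vertex 4.3 2.7 1.9
   vertex 2.0 3.2 4.7
  endloop
 endfacet
 facet normal 0.426 -0.640 0.640
  outer loop
   vertex 3.5 2.8 3.3
   vertex 2.0 3.2 4.7
   vertex 3.5 1.2 1.7
  endloop
 endfacet
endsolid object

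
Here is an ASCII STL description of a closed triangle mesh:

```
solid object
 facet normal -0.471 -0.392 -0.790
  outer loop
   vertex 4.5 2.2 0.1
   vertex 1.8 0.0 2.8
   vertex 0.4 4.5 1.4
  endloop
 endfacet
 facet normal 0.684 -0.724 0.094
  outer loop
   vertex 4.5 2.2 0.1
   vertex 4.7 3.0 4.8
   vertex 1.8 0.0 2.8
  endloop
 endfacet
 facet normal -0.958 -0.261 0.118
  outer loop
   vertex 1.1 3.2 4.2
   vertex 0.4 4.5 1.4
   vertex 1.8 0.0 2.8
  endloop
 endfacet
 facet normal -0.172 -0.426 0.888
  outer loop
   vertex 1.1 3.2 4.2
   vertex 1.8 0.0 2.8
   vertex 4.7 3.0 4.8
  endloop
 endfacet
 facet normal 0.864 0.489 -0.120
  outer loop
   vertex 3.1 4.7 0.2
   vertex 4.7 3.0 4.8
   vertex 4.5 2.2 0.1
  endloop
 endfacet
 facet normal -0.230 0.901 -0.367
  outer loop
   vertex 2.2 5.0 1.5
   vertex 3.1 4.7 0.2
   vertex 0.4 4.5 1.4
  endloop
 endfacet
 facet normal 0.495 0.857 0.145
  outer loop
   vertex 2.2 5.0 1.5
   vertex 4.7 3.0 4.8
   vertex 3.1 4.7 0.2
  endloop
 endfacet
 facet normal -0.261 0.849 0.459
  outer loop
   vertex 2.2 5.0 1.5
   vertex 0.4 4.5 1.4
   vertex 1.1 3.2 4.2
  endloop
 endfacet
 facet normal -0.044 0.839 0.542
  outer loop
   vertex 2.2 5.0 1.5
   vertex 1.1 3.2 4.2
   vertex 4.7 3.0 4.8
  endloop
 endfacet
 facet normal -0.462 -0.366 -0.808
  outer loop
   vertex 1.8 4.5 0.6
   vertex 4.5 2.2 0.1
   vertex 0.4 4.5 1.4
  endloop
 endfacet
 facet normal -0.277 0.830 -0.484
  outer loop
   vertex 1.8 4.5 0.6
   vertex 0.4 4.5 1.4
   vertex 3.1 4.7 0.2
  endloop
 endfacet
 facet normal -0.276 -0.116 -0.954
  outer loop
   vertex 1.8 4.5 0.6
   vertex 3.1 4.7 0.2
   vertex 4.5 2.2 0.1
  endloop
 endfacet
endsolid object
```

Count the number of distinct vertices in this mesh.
8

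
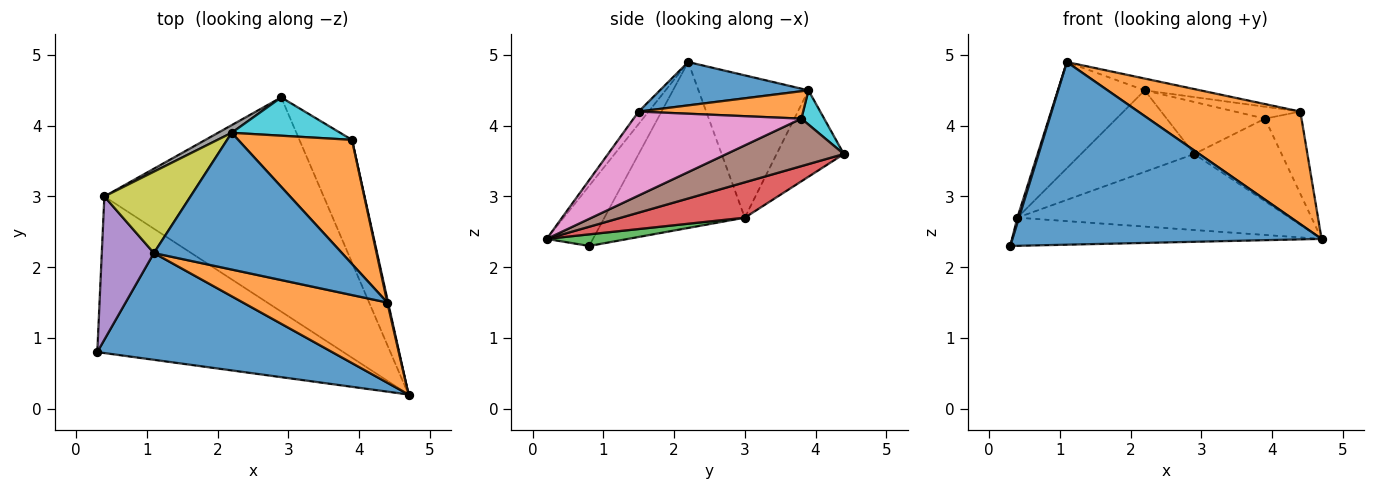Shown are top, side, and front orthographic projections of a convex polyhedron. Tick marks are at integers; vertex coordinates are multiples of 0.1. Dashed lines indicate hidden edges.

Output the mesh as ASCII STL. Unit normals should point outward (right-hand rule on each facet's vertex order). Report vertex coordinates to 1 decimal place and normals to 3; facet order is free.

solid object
 facet normal -0.128 -0.856 0.500
  outer loop
   vertex 1.1 2.2 4.9
   vertex 0.3 0.8 2.3
   vertex 4.7 0.2 2.4
  endloop
 endfacet
 facet normal -0.050 -0.814 0.579
  outer loop
   vertex 4.4 1.5 4.2
   vertex 1.1 2.2 4.9
   vertex 4.7 0.2 2.4
  endloop
 endfacet
 facet normal 0.046 0.177 -0.983
  outer loop
   vertex 0.4 3.0 2.7
   vertex 4.7 0.2 2.4
   vertex 0.3 0.8 2.3
  endloop
 endfacet
 facet normal 0.150 0.331 -0.932
  outer loop
   vertex 0.4 3.0 2.7
   vertex 2.9 4.4 3.6
   vertex 4.7 0.2 2.4
  endloop
 endfacet
 facet normal -0.954 -0.011 0.300
  outer loop
   vertex 0.4 3.0 2.7
   vertex 0.3 0.8 2.3
   vertex 1.1 2.2 4.9
  endloop
 endfacet
 facet normal 0.600 0.447 -0.664
  outer loop
   vertex 3.9 3.8 4.1
   vertex 4.7 0.2 2.4
   vertex 2.9 4.4 3.6
  endloop
 endfacet
 facet normal 0.977 0.213 0.009
  outer loop
   vertex 3.9 3.8 4.1
   vertex 4.4 1.5 4.2
   vertex 4.7 0.2 2.4
  endloop
 endfacet
 facet normal -0.509 0.857 0.080
  outer loop
   vertex 2.2 3.9 4.5
   vertex 2.9 4.4 3.6
   vertex 0.4 3.0 2.7
  endloop
 endfacet
 facet normal -0.709 0.560 0.429
  outer loop
   vertex 2.2 3.9 4.5
   vertex 0.4 3.0 2.7
   vertex 1.1 2.2 4.9
  endloop
 endfacet
 facet normal 0.184 0.792 0.583
  outer loop
   vertex 2.2 3.9 4.5
   vertex 3.9 3.8 4.1
   vertex 2.9 4.4 3.6
  endloop
 endfacet
 facet normal 0.224 0.084 0.971
  outer loop
   vertex 2.2 3.9 4.5
   vertex 1.1 2.2 4.9
   vertex 4.4 1.5 4.2
  endloop
 endfacet
 facet normal 0.233 0.093 0.968
  outer loop
   vertex 2.2 3.9 4.5
   vertex 4.4 1.5 4.2
   vertex 3.9 3.8 4.1
  endloop
 endfacet
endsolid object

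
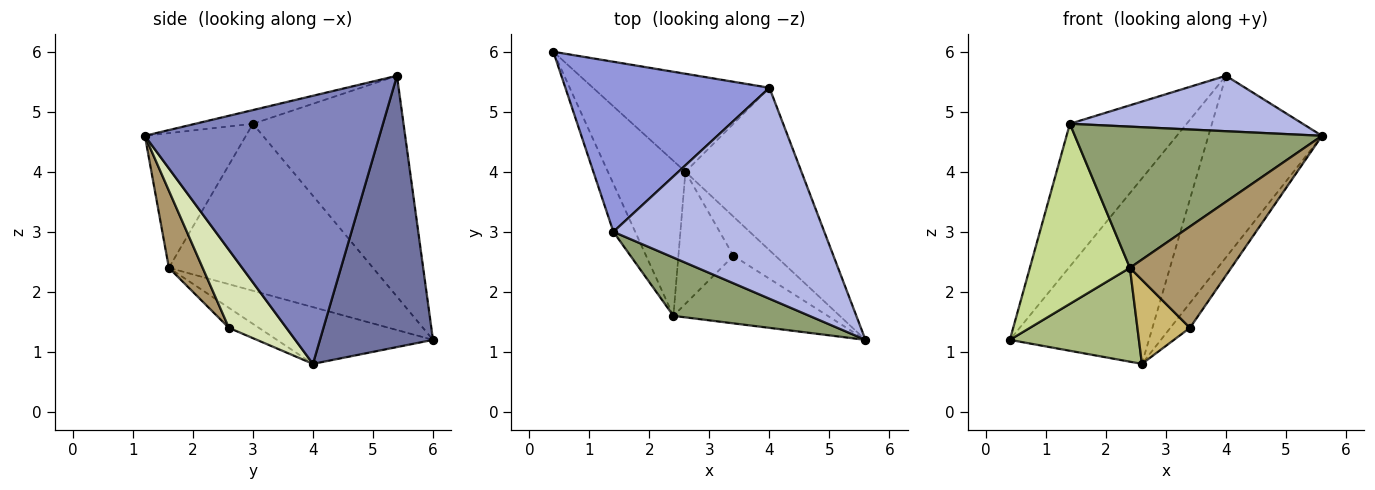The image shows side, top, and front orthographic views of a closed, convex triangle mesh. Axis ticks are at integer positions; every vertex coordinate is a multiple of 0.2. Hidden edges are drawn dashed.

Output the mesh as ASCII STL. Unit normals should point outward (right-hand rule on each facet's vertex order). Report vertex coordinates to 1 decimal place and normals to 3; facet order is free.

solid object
 facet normal 0.584 0.718 -0.380
  outer loop
   vertex 2.6 4.0 0.8
   vertex 0.4 6.0 1.2
   vertex 4.0 5.4 5.6
  endloop
 endfacet
 facet normal 0.839 0.406 -0.363
  outer loop
   vertex 2.6 4.0 0.8
   vertex 4.0 5.4 5.6
   vertex 5.6 1.2 4.6
  endloop
 endfacet
 facet normal -0.638 0.495 0.590
  outer loop
   vertex 1.4 3.0 4.8
   vertex 4.0 5.4 5.6
   vertex 0.4 6.0 1.2
  endloop
 endfacet
 facet normal -0.063 -0.254 0.965
  outer loop
   vertex 1.4 3.0 4.8
   vertex 5.6 1.2 4.6
   vertex 4.0 5.4 5.6
  endloop
 endfacet
 facet normal -0.354 -0.865 0.357
  outer loop
   vertex 2.4 1.6 2.4
   vertex 5.6 1.2 4.6
   vertex 1.4 3.0 4.8
  endloop
 endfacet
 facet normal -0.531 -0.439 -0.725
  outer loop
   vertex 2.4 1.6 2.4
   vertex 0.4 6.0 1.2
   vertex 2.6 4.0 0.8
  endloop
 endfacet
 facet normal -0.892 -0.437 -0.117
  outer loop
   vertex 2.4 1.6 2.4
   vertex 1.4 3.0 4.8
   vertex 0.4 6.0 1.2
  endloop
 endfacet
 facet normal 0.843 0.287 -0.454
  outer loop
   vertex 3.4 2.6 1.4
   vertex 2.6 4.0 0.8
   vertex 5.6 1.2 4.6
  endloop
 endfacet
 facet normal 0.267 -0.802 -0.535
  outer loop
   vertex 3.4 2.6 1.4
   vertex 5.6 1.2 4.6
   vertex 2.4 1.6 2.4
  endloop
 endfacet
 facet normal -0.293 -0.513 -0.807
  outer loop
   vertex 3.4 2.6 1.4
   vertex 2.4 1.6 2.4
   vertex 2.6 4.0 0.8
  endloop
 endfacet
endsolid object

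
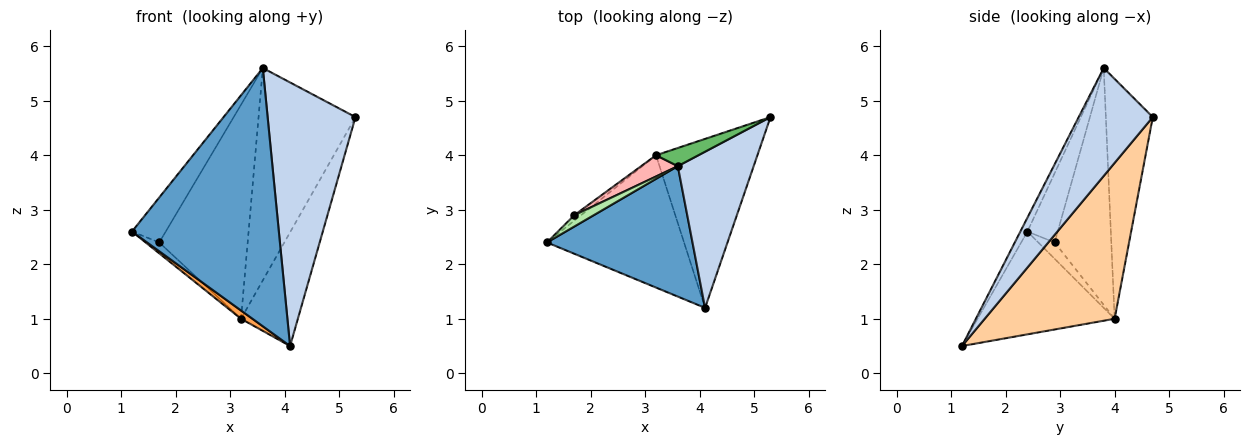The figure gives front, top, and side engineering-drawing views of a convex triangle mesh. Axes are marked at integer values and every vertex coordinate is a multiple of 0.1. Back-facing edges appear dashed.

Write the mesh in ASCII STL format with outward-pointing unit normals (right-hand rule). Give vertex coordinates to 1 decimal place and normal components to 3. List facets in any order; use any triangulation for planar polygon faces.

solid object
 facet normal -0.043 -0.892 0.450
  outer loop
   vertex 3.6 3.8 5.6
   vertex 1.2 2.4 2.6
   vertex 4.1 1.2 0.5
  endloop
 endfacet
 facet normal 0.587 -0.696 0.413
  outer loop
   vertex 3.6 3.8 5.6
   vertex 4.1 1.2 0.5
   vertex 5.3 4.7 4.7
  endloop
 endfacet
 facet normal -0.599 -0.050 -0.799
  outer loop
   vertex 3.2 4.0 1.0
   vertex 4.1 1.2 0.5
   vertex 1.2 2.4 2.6
  endloop
 endfacet
 facet normal 0.787 0.344 -0.512
  outer loop
   vertex 3.2 4.0 1.0
   vertex 5.3 4.7 4.7
   vertex 4.1 1.2 0.5
  endloop
 endfacet
 facet normal -0.434 0.897 0.077
  outer loop
   vertex 3.2 4.0 1.0
   vertex 3.6 3.8 5.6
   vertex 5.3 4.7 4.7
  endloop
 endfacet
 facet normal -0.657 0.731 0.185
  outer loop
   vertex 1.7 2.9 2.4
   vertex 1.2 2.4 2.6
   vertex 3.6 3.8 5.6
  endloop
 endfacet
 facet normal -0.732 0.610 -0.305
  outer loop
   vertex 1.7 2.9 2.4
   vertex 3.2 4.0 1.0
   vertex 1.2 2.4 2.6
  endloop
 endfacet
 facet normal -0.538 0.839 0.083
  outer loop
   vertex 1.7 2.9 2.4
   vertex 3.6 3.8 5.6
   vertex 3.2 4.0 1.0
  endloop
 endfacet
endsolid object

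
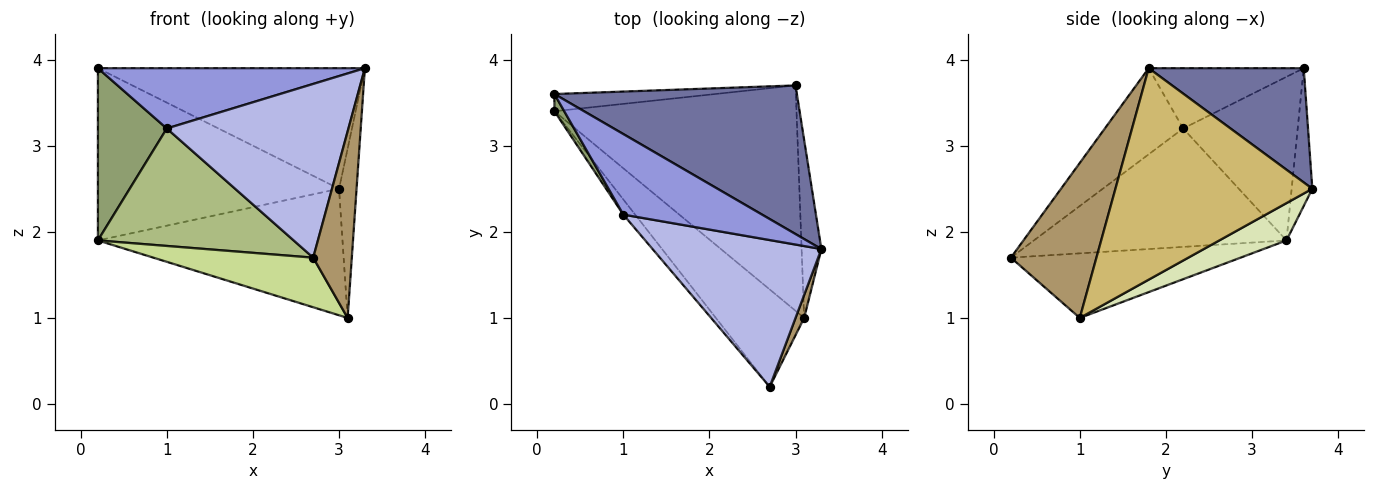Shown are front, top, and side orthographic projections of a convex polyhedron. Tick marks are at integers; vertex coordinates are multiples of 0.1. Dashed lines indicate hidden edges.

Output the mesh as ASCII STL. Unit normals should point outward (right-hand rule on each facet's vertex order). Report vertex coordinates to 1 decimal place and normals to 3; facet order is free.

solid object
 facet normal 0.344 0.592 0.729
  outer loop
   vertex 3.0 3.7 2.5
   vertex 0.2 3.6 3.9
   vertex 3.3 1.8 3.9
  endloop
 endfacet
 facet normal -0.085 0.991 -0.099
  outer loop
   vertex 0.2 3.4 1.9
   vertex 0.2 3.6 3.9
   vertex 3.0 3.7 2.5
  endloop
 endfacet
 facet normal -0.329 -0.566 0.756
  outer loop
   vertex 1.0 2.2 3.2
   vertex 3.3 1.8 3.9
   vertex 0.2 3.6 3.9
  endloop
 endfacet
 facet normal -0.313 -0.726 0.613
  outer loop
   vertex 1.0 2.2 3.2
   vertex 2.7 0.2 1.7
   vertex 3.3 1.8 3.9
  endloop
 endfacet
 facet normal -0.856 -0.515 0.051
  outer loop
   vertex 1.0 2.2 3.2
   vertex 0.2 3.6 3.9
   vertex 0.2 3.4 1.9
  endloop
 endfacet
 facet normal -0.788 -0.611 -0.079
  outer loop
   vertex 1.0 2.2 3.2
   vertex 0.2 3.4 1.9
   vertex 2.7 0.2 1.7
  endloop
 endfacet
 facet normal -0.546 -0.380 -0.746
  outer loop
   vertex 3.1 1.0 1.0
   vertex 2.7 0.2 1.7
   vertex 0.2 3.4 1.9
  endloop
 endfacet
 facet normal 0.133 0.485 -0.864
  outer loop
   vertex 3.1 1.0 1.0
   vertex 0.2 3.4 1.9
   vertex 3.0 3.7 2.5
  endloop
 endfacet
 facet normal 0.910 -0.411 0.051
  outer loop
   vertex 3.1 1.0 1.0
   vertex 3.3 1.8 3.9
   vertex 2.7 0.2 1.7
  endloop
 endfacet
 facet normal 0.992 0.088 -0.093
  outer loop
   vertex 3.1 1.0 1.0
   vertex 3.0 3.7 2.5
   vertex 3.3 1.8 3.9
  endloop
 endfacet
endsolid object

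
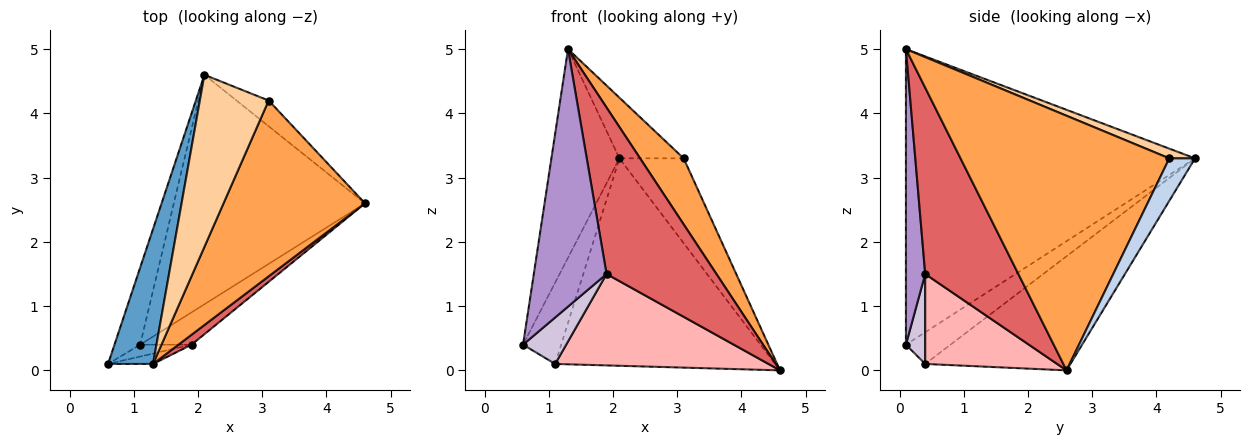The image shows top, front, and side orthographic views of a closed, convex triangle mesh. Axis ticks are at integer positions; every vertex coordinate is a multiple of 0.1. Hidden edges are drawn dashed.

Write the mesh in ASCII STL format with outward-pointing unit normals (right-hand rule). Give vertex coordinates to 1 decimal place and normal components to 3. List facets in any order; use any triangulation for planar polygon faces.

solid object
 facet normal -0.963 0.227 0.147
  outer loop
   vertex 1.3 0.1 5.0
   vertex 2.1 4.6 3.3
   vertex 0.6 0.1 0.4
  endloop
 endfacet
 facet normal 0.358 0.894 -0.271
  outer loop
   vertex 3.1 4.2 3.3
   vertex 4.6 2.6 0.0
   vertex 2.1 4.6 3.3
  endloop
 endfacet
 facet normal 0.860 -0.179 0.478
  outer loop
   vertex 3.1 4.2 3.3
   vertex 1.3 0.1 5.0
   vertex 4.6 2.6 0.0
  endloop
 endfacet
 facet normal 0.132 0.330 0.935
  outer loop
   vertex 3.1 4.2 3.3
   vertex 2.1 4.6 3.3
   vertex 1.3 0.1 5.0
  endloop
 endfacet
 facet normal -0.647 0.554 -0.524
  outer loop
   vertex 1.1 0.4 0.1
   vertex 0.6 0.1 0.4
   vertex 2.1 4.6 3.3
  endloop
 endfacet
 facet normal -0.405 0.613 -0.678
  outer loop
   vertex 1.1 0.4 0.1
   vertex 2.1 4.6 3.3
   vertex 4.6 2.6 0.0
  endloop
 endfacet
 facet normal 0.646 -0.762 0.045
  outer loop
   vertex 1.9 0.4 1.5
   vertex 4.6 2.6 0.0
   vertex 1.3 0.1 5.0
  endloop
 endfacet
 facet normal 0.504 -0.814 -0.288
  outer loop
   vertex 1.9 0.4 1.5
   vertex 1.1 0.4 0.1
   vertex 4.6 2.6 0.0
  endloop
 endfacet
 facet normal 0.256 -0.966 -0.039
  outer loop
   vertex 1.9 0.4 1.5
   vertex 1.3 0.1 5.0
   vertex 0.6 0.1 0.4
  endloop
 endfacet
 facet normal 0.397 -0.889 -0.227
  outer loop
   vertex 1.9 0.4 1.5
   vertex 0.6 0.1 0.4
   vertex 1.1 0.4 0.1
  endloop
 endfacet
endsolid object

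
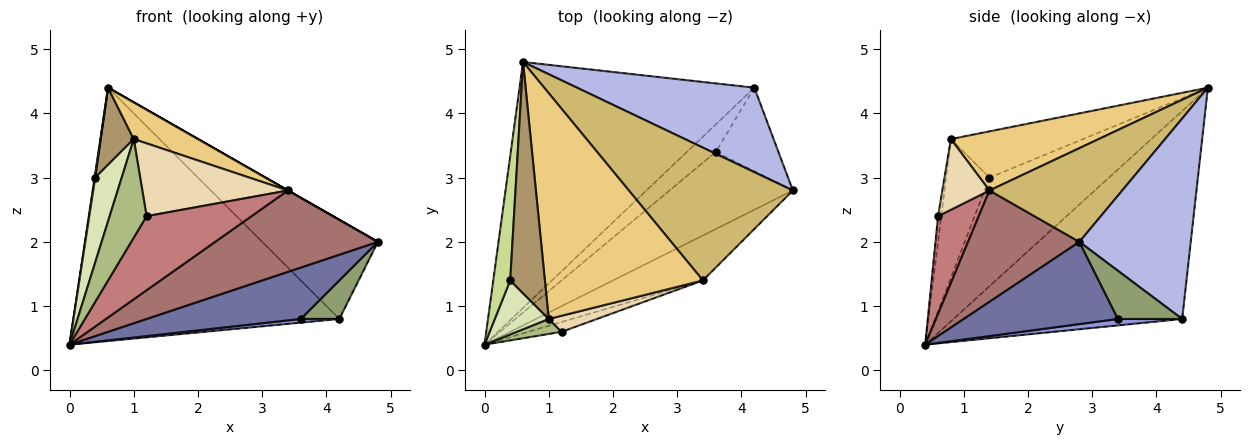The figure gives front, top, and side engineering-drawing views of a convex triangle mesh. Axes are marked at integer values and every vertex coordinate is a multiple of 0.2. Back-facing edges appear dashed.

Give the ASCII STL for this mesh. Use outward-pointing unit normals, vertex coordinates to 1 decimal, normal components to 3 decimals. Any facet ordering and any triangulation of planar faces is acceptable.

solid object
 facet normal 0.485 -0.485 -0.728
  outer loop
   vertex 3.6 3.4 0.8
   vertex 4.8 2.8 2.0
   vertex 0.0 0.4 0.4
  endloop
 endfacet
 facet normal -0.525 0.611 -0.593
  outer loop
   vertex 4.2 4.4 0.8
   vertex 0.0 0.4 0.4
   vertex 0.6 4.8 4.4
  endloop
 endfacet
 facet normal 0.215 -0.129 -0.968
  outer loop
   vertex 4.2 4.4 0.8
   vertex 3.6 3.4 0.8
   vertex 0.0 0.4 0.4
  endloop
 endfacet
 facet normal 0.591 0.614 0.523
  outer loop
   vertex 4.2 4.4 0.8
   vertex 0.6 4.8 4.4
   vertex 4.8 2.8 2.0
  endloop
 endfacet
 facet normal 0.573 -0.344 -0.744
  outer loop
   vertex 4.2 4.4 0.8
   vertex 4.8 2.8 2.0
   vertex 3.6 3.4 0.8
  endloop
 endfacet
 facet normal -0.086 -0.985 0.150
  outer loop
   vertex 1.2 0.6 2.4
   vertex 1.0 0.8 3.6
   vertex 0.0 0.4 0.4
  endloop
 endfacet
 facet normal -0.988 -0.005 0.154
  outer loop
   vertex 0.4 1.4 3.0
   vertex 0.6 4.8 4.4
   vertex 0.0 0.4 0.4
  endloop
 endfacet
 facet normal -0.810 -0.495 0.315
  outer loop
   vertex 0.4 1.4 3.0
   vertex 0.0 0.4 0.4
   vertex 1.0 0.8 3.6
  endloop
 endfacet
 facet normal -0.784 -0.196 0.588
  outer loop
   vertex 0.4 1.4 3.0
   vertex 1.0 0.8 3.6
   vertex 0.6 4.8 4.4
  endloop
 endfacet
 facet normal 0.496 0.000 0.868
  outer loop
   vertex 3.4 1.4 2.8
   vertex 4.8 2.8 2.0
   vertex 0.6 4.8 4.4
  endloop
 endfacet
 facet normal 0.346 -0.151 0.926
  outer loop
   vertex 3.4 1.4 2.8
   vertex 0.6 4.8 4.4
   vertex 1.0 0.8 3.6
  endloop
 endfacet
 facet normal 0.301 -0.931 0.205
  outer loop
   vertex 3.4 1.4 2.8
   vertex 1.0 0.8 3.6
   vertex 1.2 0.6 2.4
  endloop
 endfacet
 facet normal 0.514 -0.751 -0.415
  outer loop
   vertex 3.4 1.4 2.8
   vertex 0.0 0.4 0.4
   vertex 4.8 2.8 2.0
  endloop
 endfacet
 facet normal 0.359 -0.925 -0.123
  outer loop
   vertex 3.4 1.4 2.8
   vertex 1.2 0.6 2.4
   vertex 0.0 0.4 0.4
  endloop
 endfacet
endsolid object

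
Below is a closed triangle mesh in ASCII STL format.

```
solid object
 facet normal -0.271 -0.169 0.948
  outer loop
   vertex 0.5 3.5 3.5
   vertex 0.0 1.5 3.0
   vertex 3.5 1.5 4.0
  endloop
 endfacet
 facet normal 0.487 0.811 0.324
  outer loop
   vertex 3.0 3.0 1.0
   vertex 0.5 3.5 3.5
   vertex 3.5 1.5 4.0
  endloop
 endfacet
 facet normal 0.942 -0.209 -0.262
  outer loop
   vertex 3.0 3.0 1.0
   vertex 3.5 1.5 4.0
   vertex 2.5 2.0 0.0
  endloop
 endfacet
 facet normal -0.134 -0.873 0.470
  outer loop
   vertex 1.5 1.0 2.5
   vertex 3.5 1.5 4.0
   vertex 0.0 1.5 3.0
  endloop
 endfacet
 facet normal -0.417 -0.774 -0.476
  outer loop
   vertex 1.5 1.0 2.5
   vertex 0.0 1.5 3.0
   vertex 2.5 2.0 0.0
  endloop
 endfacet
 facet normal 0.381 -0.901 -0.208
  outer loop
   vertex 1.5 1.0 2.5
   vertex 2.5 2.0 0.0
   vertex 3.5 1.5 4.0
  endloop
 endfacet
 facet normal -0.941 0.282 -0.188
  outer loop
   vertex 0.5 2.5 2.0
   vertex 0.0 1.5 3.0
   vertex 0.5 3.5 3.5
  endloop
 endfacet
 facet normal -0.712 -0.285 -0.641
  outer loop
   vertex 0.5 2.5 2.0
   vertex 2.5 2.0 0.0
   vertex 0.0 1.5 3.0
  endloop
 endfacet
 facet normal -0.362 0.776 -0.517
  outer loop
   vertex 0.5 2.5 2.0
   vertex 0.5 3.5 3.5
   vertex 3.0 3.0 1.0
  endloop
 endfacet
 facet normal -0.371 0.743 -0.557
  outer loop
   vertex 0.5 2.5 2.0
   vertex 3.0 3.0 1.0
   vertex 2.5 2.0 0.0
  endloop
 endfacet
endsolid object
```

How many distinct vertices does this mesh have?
7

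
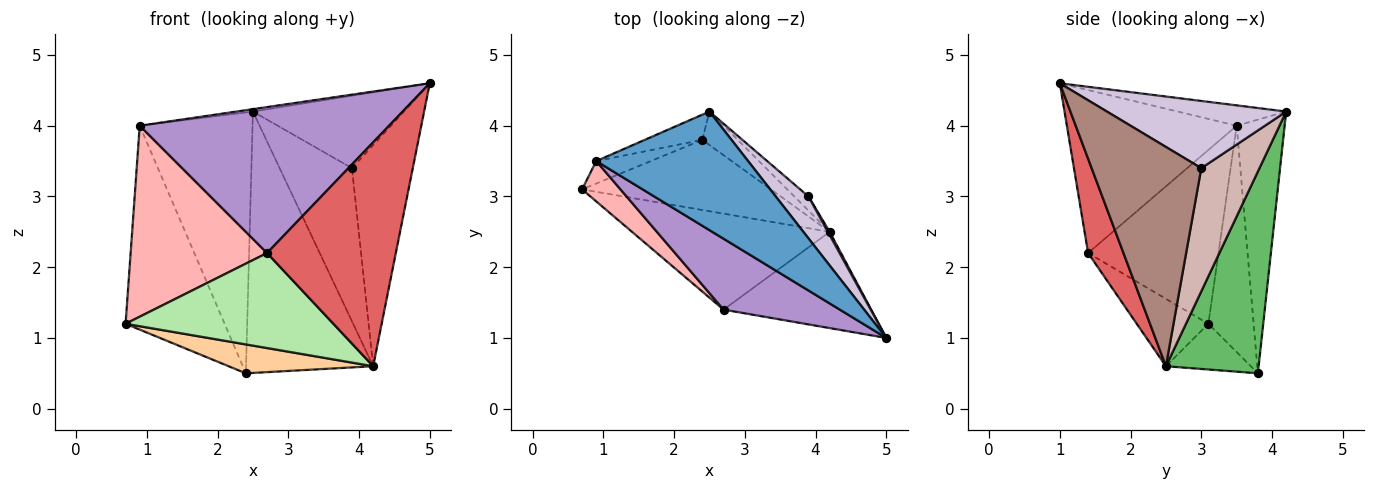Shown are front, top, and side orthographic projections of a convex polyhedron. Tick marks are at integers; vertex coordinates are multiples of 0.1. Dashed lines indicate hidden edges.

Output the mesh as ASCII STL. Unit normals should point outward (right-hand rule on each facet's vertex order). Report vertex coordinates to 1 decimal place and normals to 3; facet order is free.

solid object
 facet normal -0.133 0.020 0.991
  outer loop
   vertex 0.9 3.5 4.0
   vertex 5.0 1.0 4.6
   vertex 2.5 4.2 4.2
  endloop
 endfacet
 facet normal -0.414 0.905 -0.100
  outer loop
   vertex 0.9 3.5 4.0
   vertex 2.4 3.8 0.5
   vertex 0.7 3.1 1.2
  endloop
 endfacet
 facet normal -0.390 0.917 -0.089
  outer loop
   vertex 0.9 3.5 4.0
   vertex 2.5 4.2 4.2
   vertex 2.4 3.8 0.5
  endloop
 endfacet
 facet normal -0.218 -0.372 -0.902
  outer loop
   vertex 4.2 2.5 0.6
   vertex 0.7 3.1 1.2
   vertex 2.4 3.8 0.5
  endloop
 endfacet
 facet normal 0.586 0.804 -0.103
  outer loop
   vertex 4.2 2.5 0.6
   vertex 2.4 3.8 0.5
   vertex 2.5 4.2 4.2
  endloop
 endfacet
 facet normal -0.236 -0.684 -0.691
  outer loop
   vertex 2.7 1.4 2.2
   vertex 0.7 3.1 1.2
   vertex 4.2 2.5 0.6
  endloop
 endfacet
 facet normal 0.245 -0.891 -0.383
  outer loop
   vertex 2.7 1.4 2.2
   vertex 4.2 2.5 0.6
   vertex 5.0 1.0 4.6
  endloop
 endfacet
 facet normal -0.683 -0.715 0.151
  outer loop
   vertex 2.7 1.4 2.2
   vertex 0.9 3.5 4.0
   vertex 0.7 3.1 1.2
  endloop
 endfacet
 facet normal -0.522 -0.767 0.373
  outer loop
   vertex 2.7 1.4 2.2
   vertex 5.0 1.0 4.6
   vertex 0.9 3.5 4.0
  endloop
 endfacet
 facet normal 0.717 0.604 0.349
  outer loop
   vertex 3.9 3.0 3.4
   vertex 2.5 4.2 4.2
   vertex 5.0 1.0 4.6
  endloop
 endfacet
 facet normal 0.874 0.485 0.007
  outer loop
   vertex 3.9 3.0 3.4
   vertex 5.0 1.0 4.6
   vertex 4.2 2.5 0.6
  endloop
 endfacet
 facet normal 0.625 0.777 -0.072
  outer loop
   vertex 3.9 3.0 3.4
   vertex 4.2 2.5 0.6
   vertex 2.5 4.2 4.2
  endloop
 endfacet
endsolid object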